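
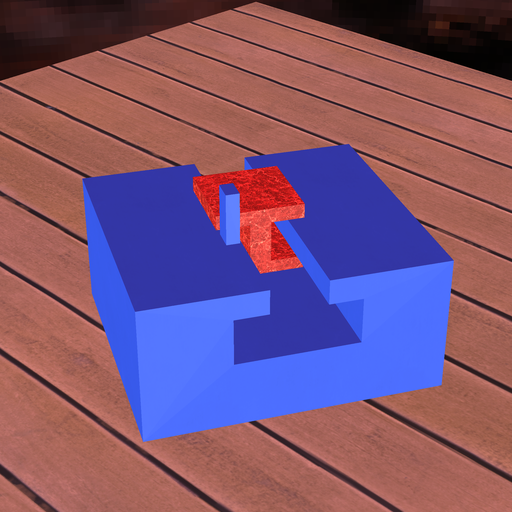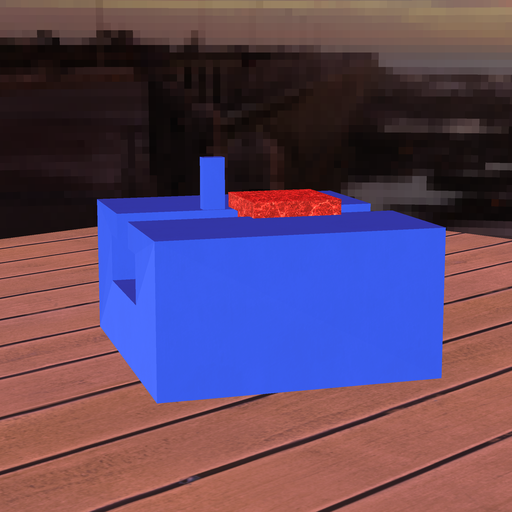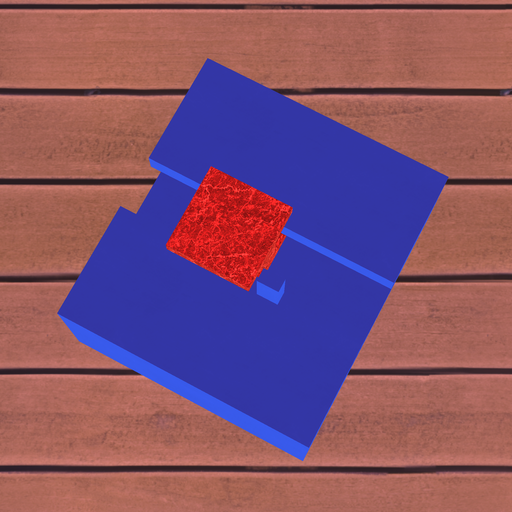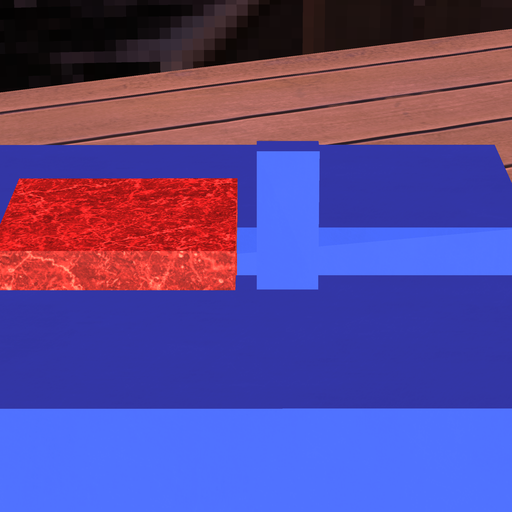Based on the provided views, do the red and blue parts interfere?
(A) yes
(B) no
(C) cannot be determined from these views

(B) no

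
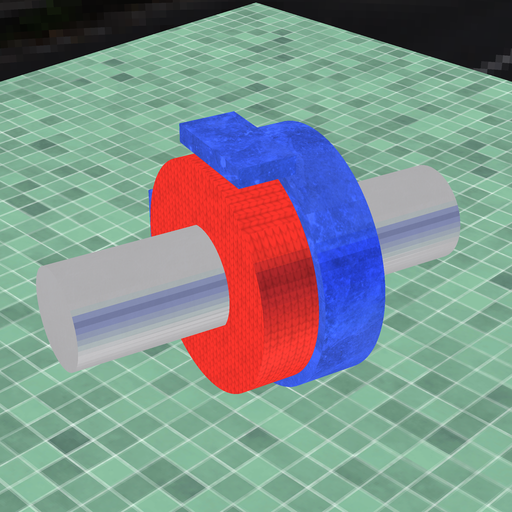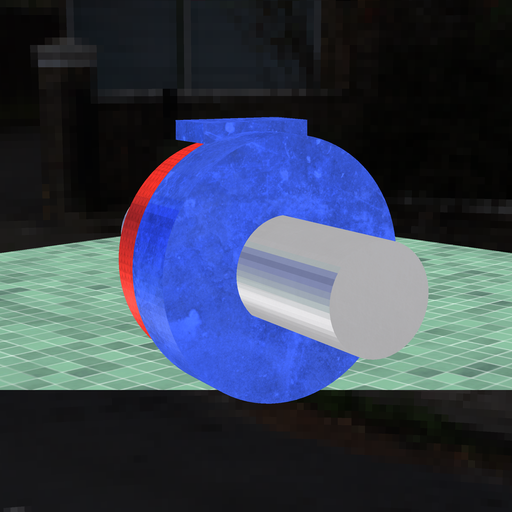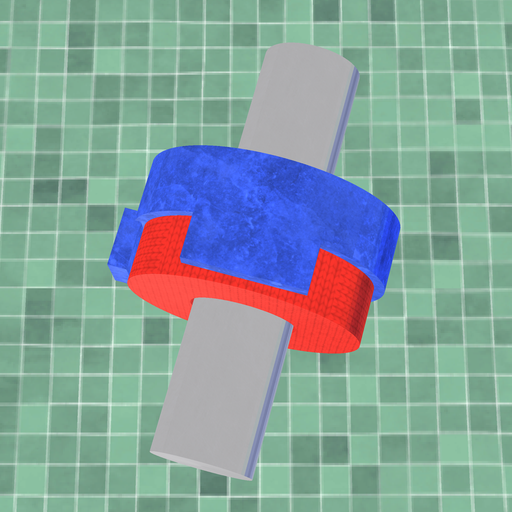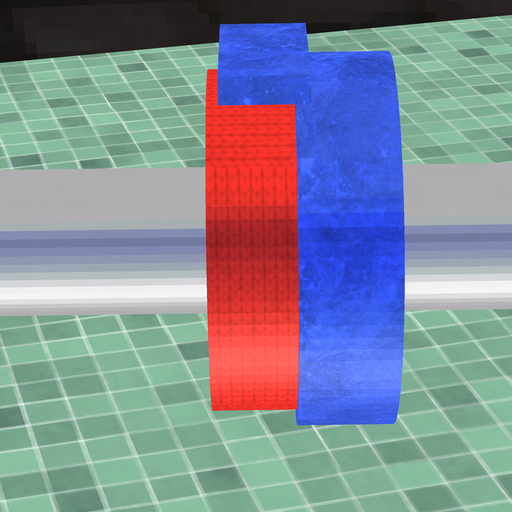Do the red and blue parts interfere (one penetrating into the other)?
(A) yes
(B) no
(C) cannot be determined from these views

(A) yes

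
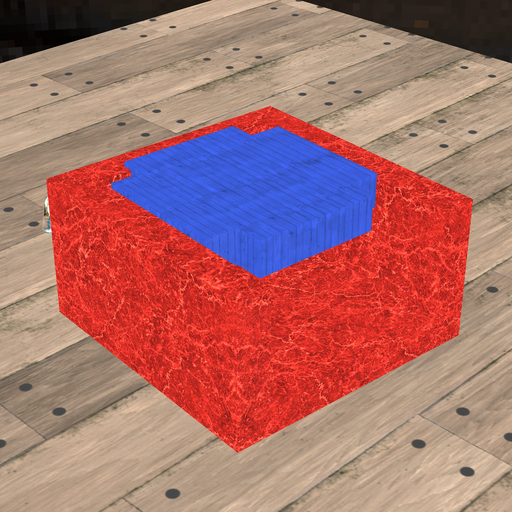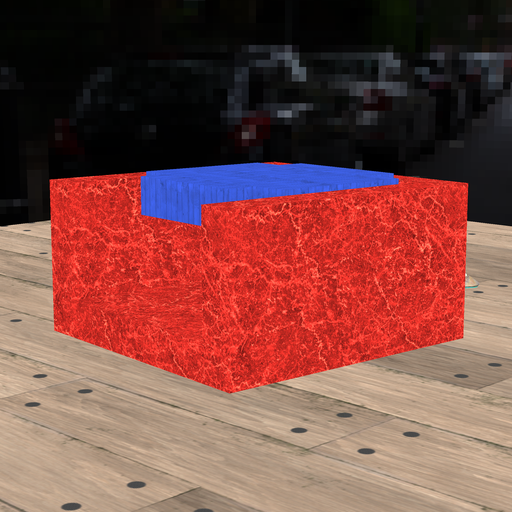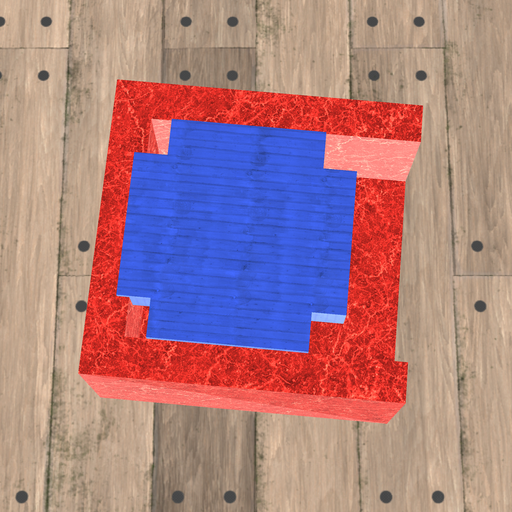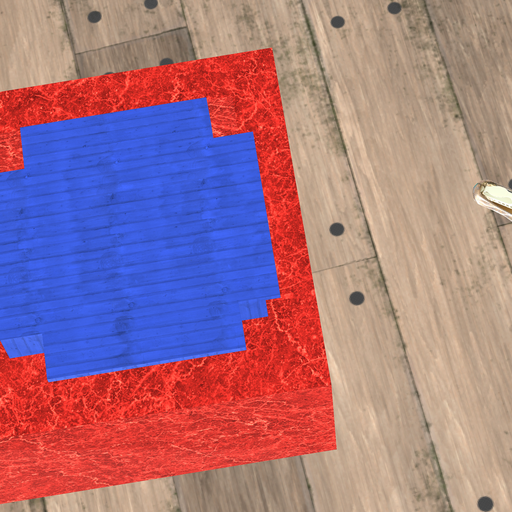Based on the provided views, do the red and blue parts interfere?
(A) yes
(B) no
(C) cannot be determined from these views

(A) yes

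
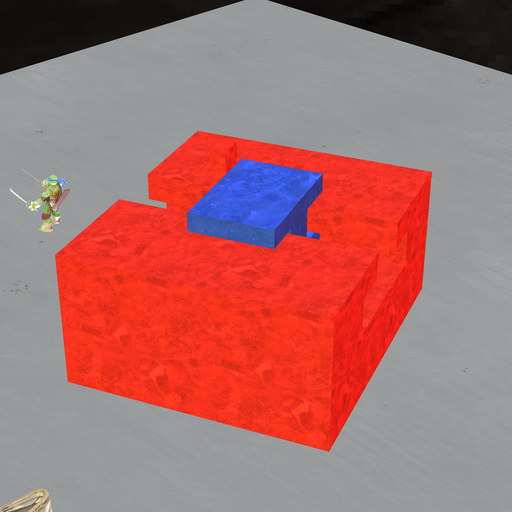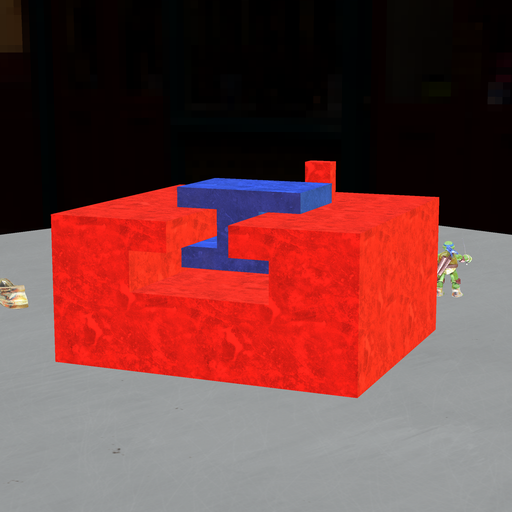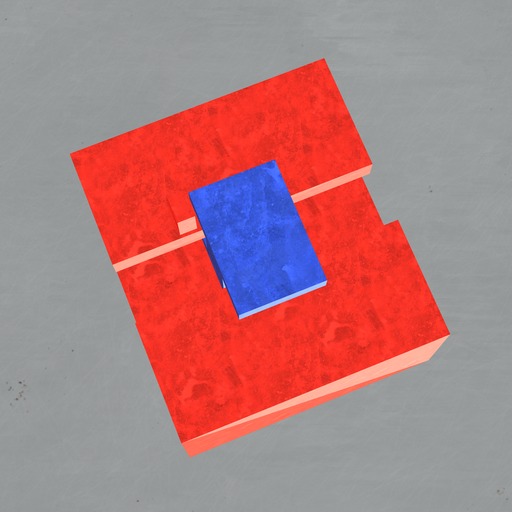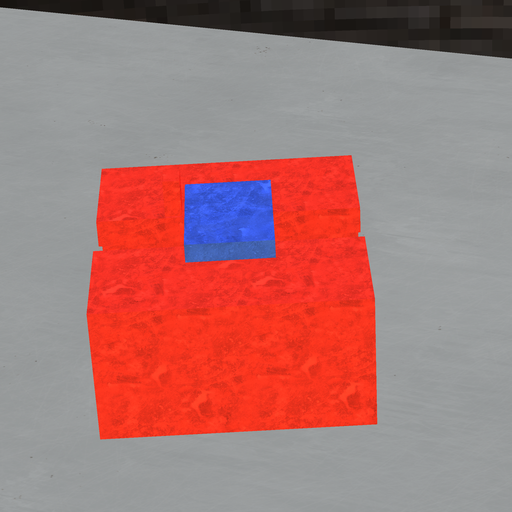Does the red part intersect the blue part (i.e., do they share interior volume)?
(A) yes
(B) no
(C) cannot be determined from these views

(B) no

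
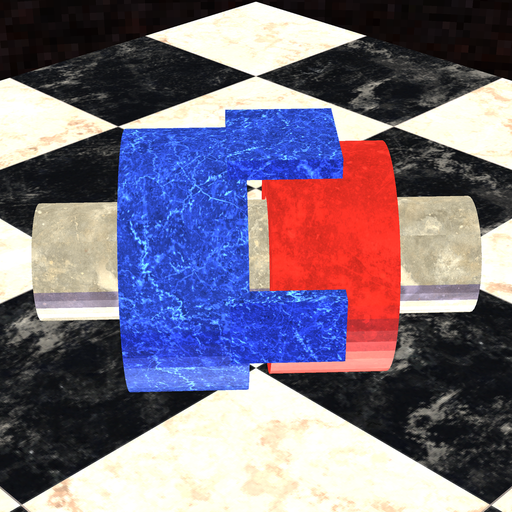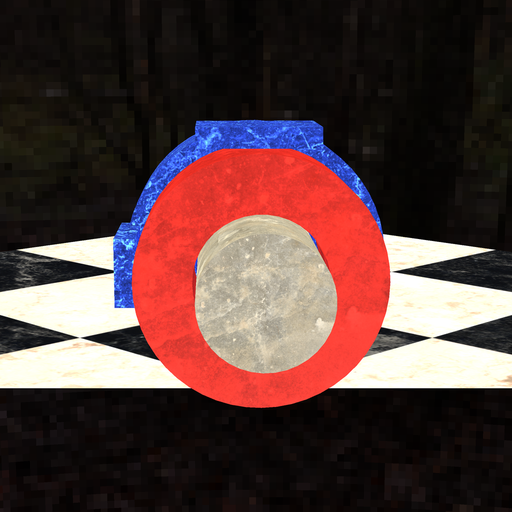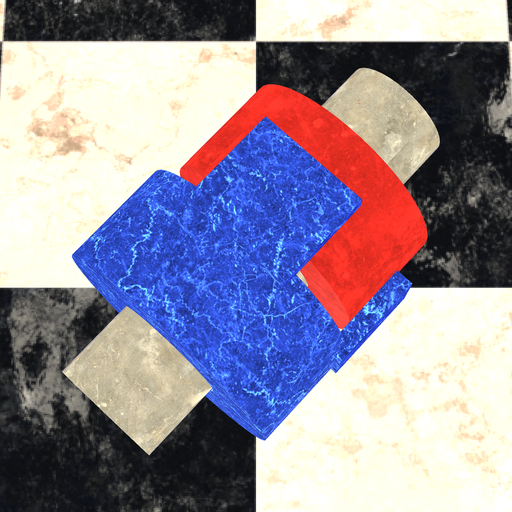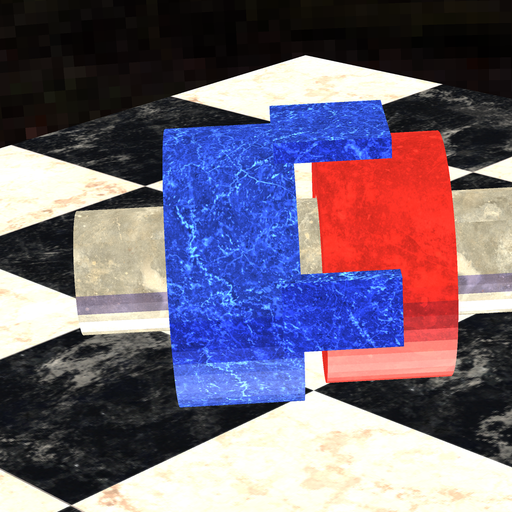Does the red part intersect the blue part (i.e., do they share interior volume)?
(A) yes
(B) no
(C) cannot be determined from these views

(B) no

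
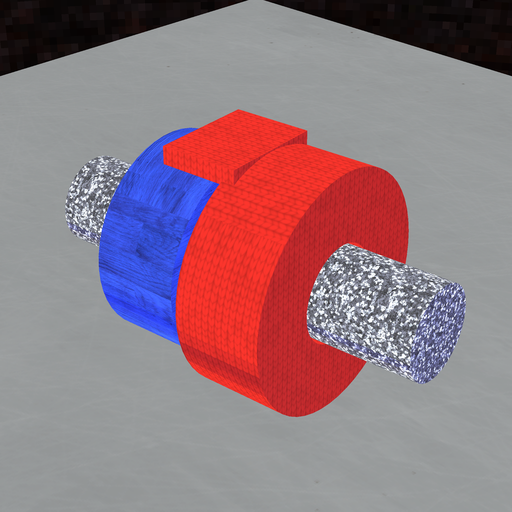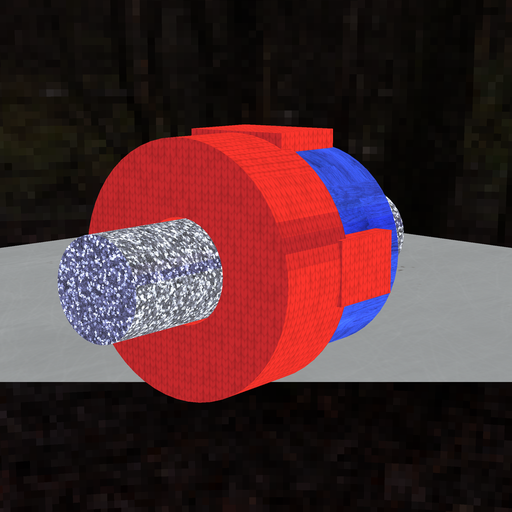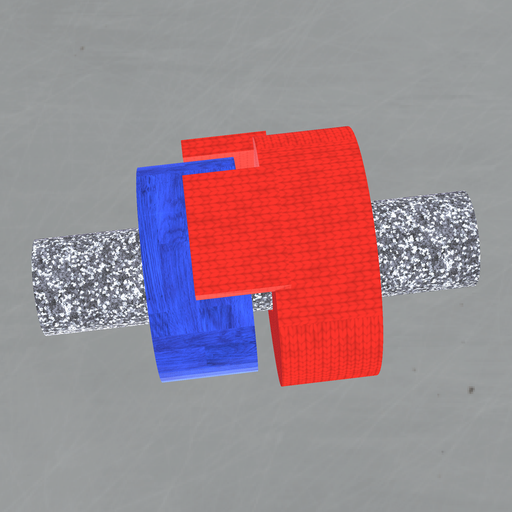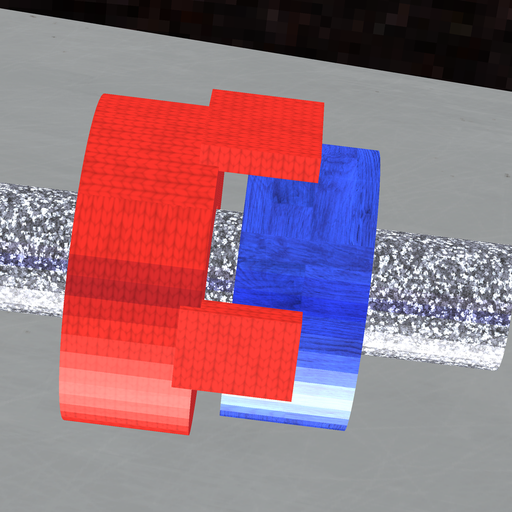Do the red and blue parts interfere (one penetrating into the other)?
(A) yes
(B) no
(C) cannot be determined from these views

(B) no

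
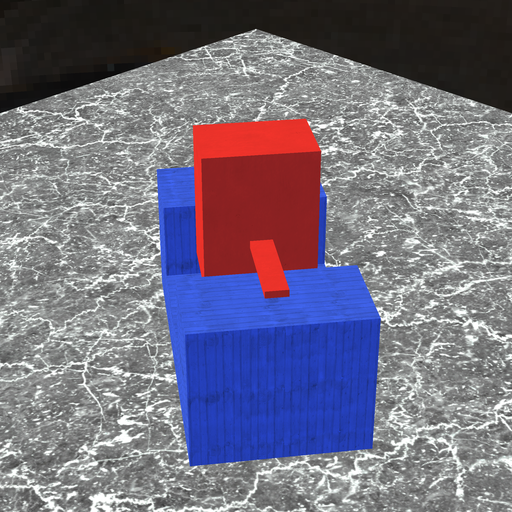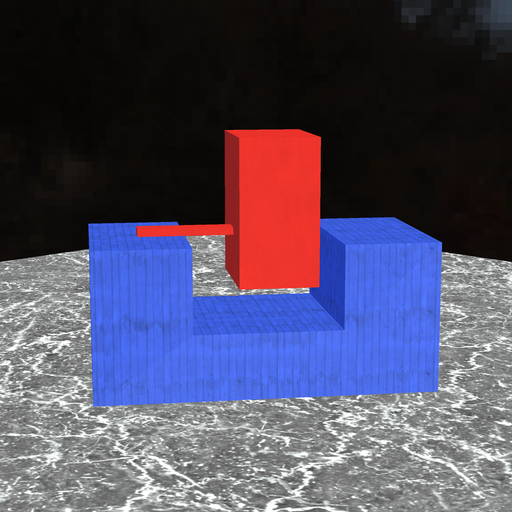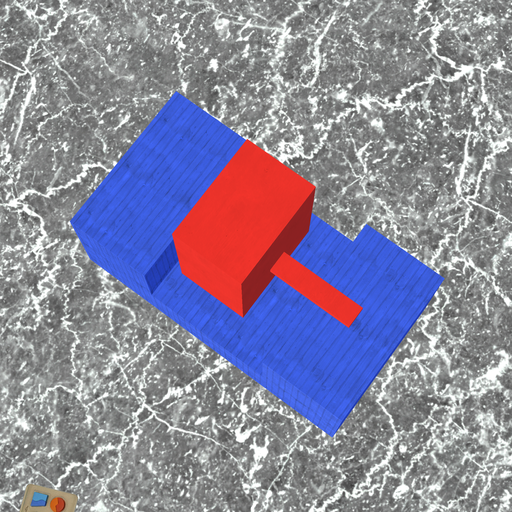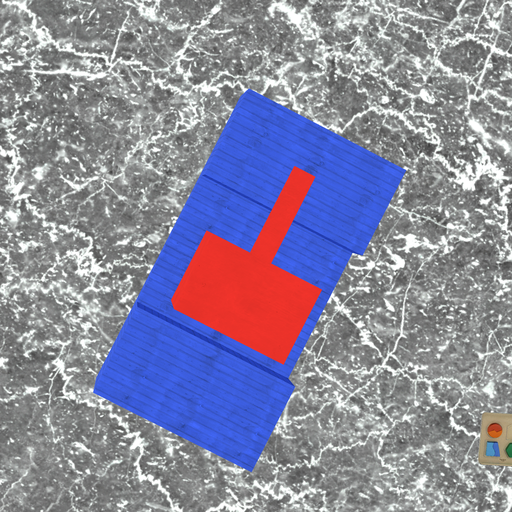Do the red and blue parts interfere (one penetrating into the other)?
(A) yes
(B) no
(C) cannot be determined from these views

(B) no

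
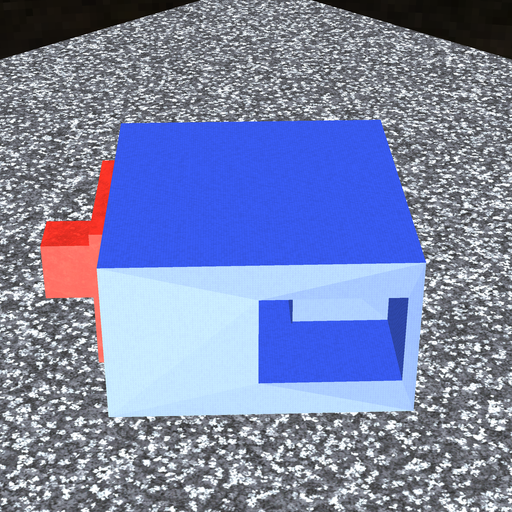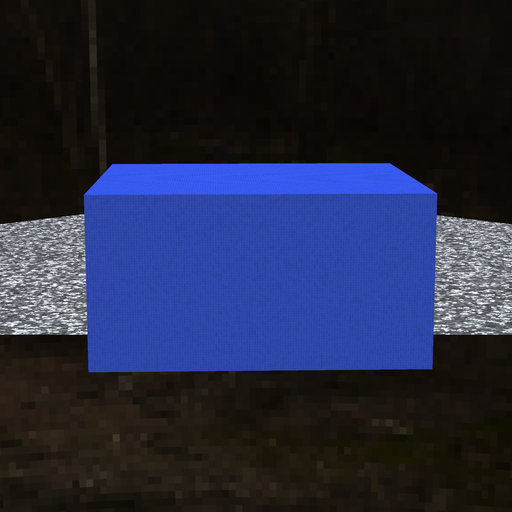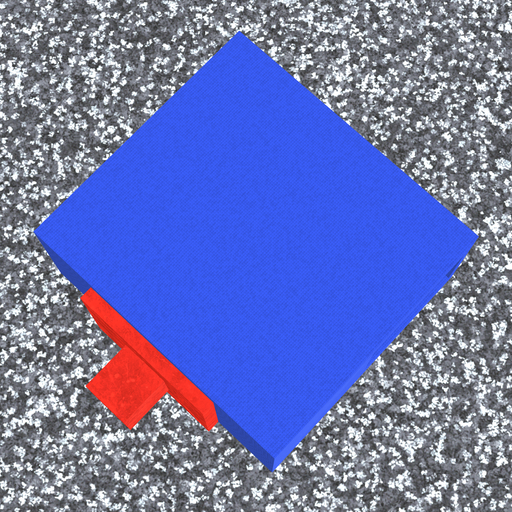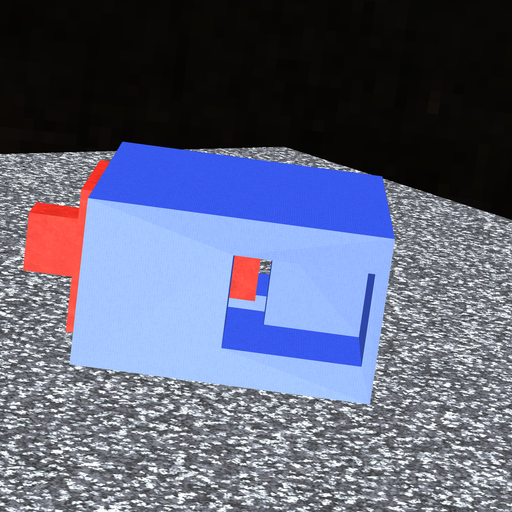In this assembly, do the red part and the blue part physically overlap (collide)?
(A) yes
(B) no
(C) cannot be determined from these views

(B) no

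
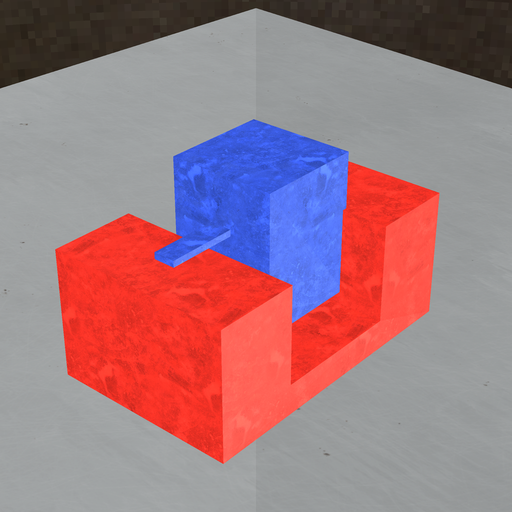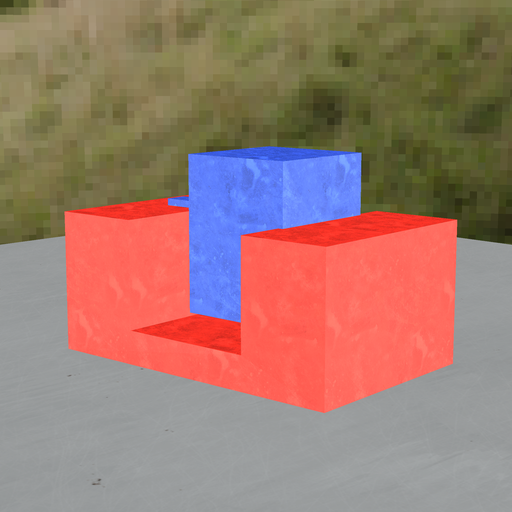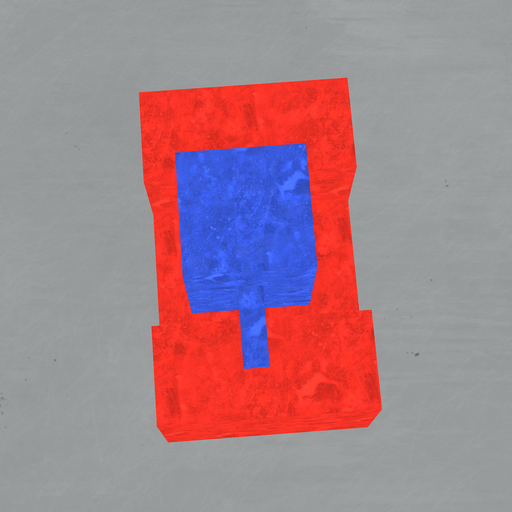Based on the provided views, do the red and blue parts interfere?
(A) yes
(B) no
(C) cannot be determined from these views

(C) cannot be determined from these views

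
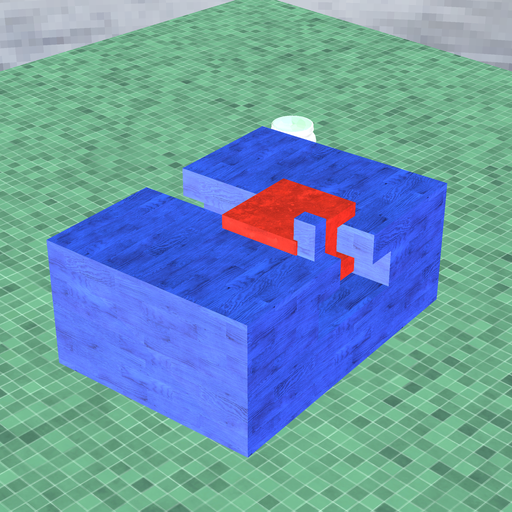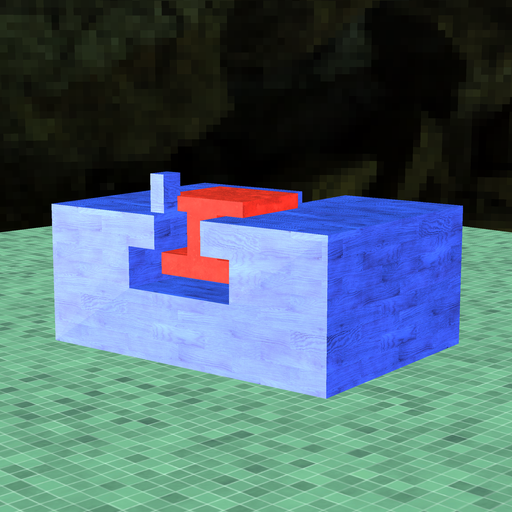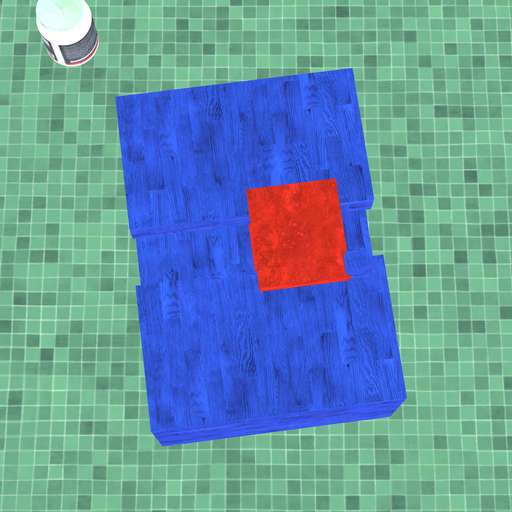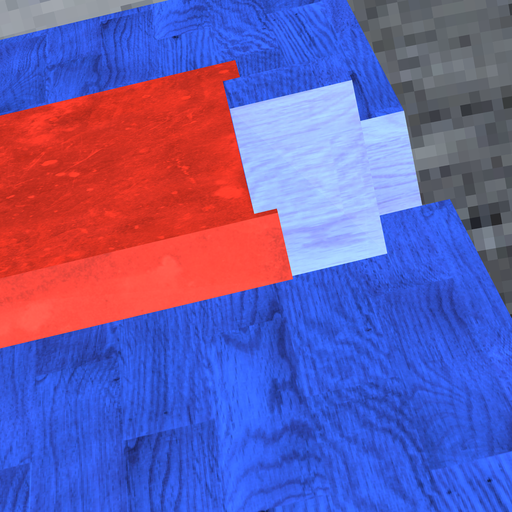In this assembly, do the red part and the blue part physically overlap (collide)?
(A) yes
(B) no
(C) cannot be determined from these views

(A) yes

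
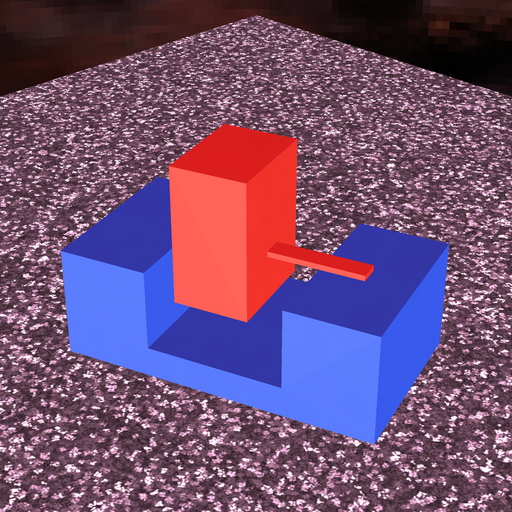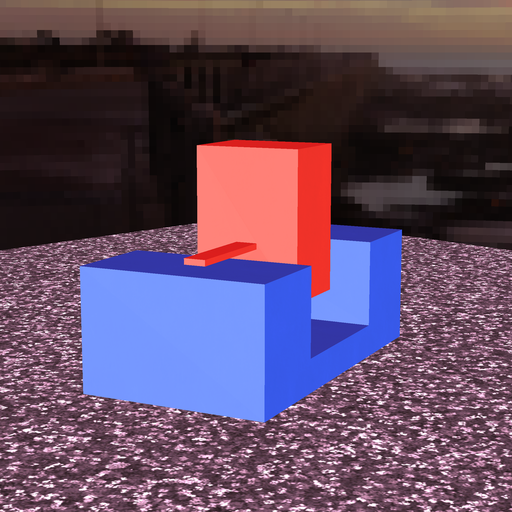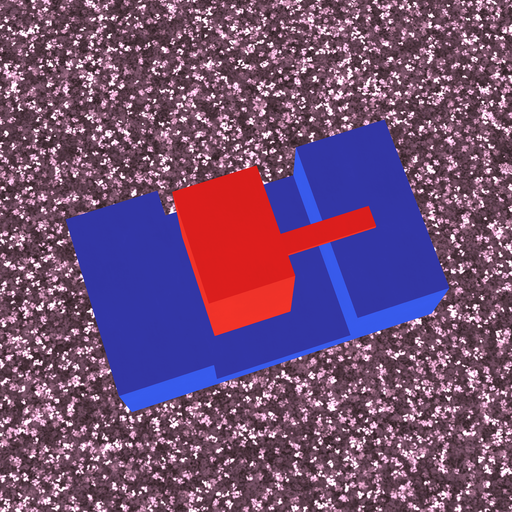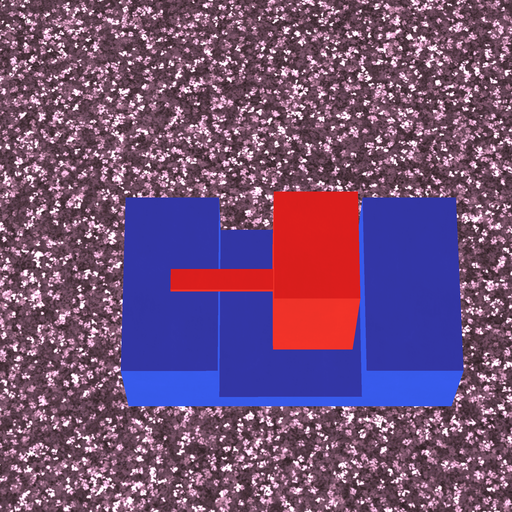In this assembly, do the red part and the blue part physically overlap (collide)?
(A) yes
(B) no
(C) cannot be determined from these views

(B) no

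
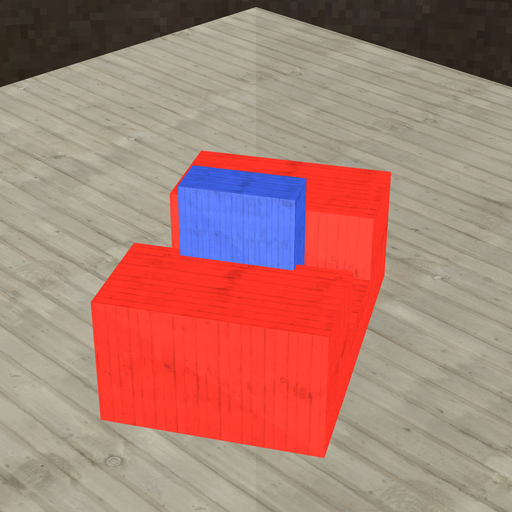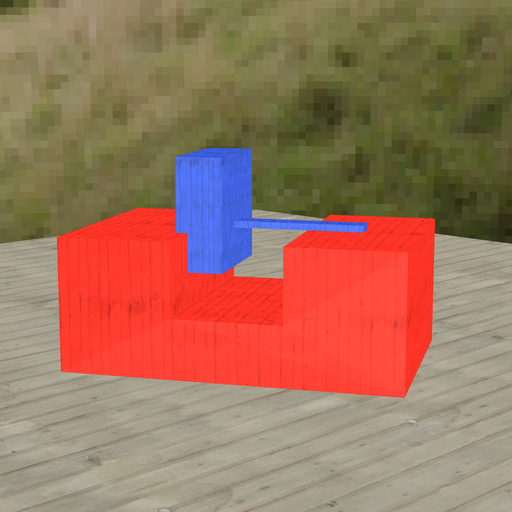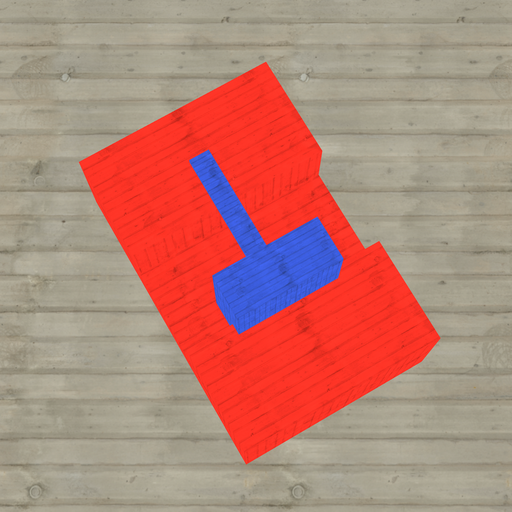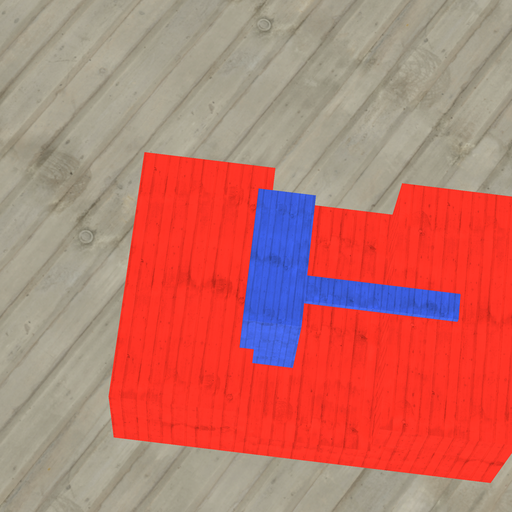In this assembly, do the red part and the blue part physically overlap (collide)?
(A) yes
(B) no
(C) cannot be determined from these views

(A) yes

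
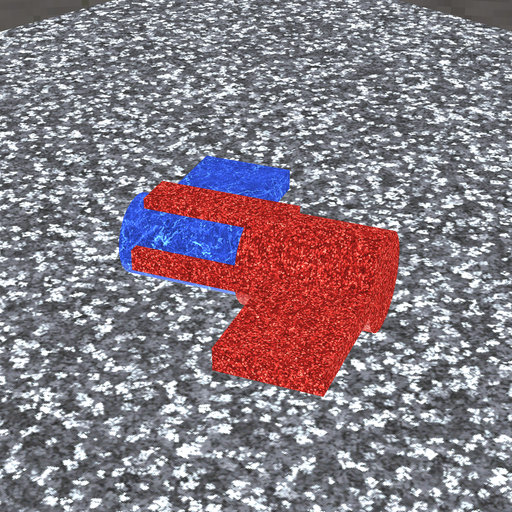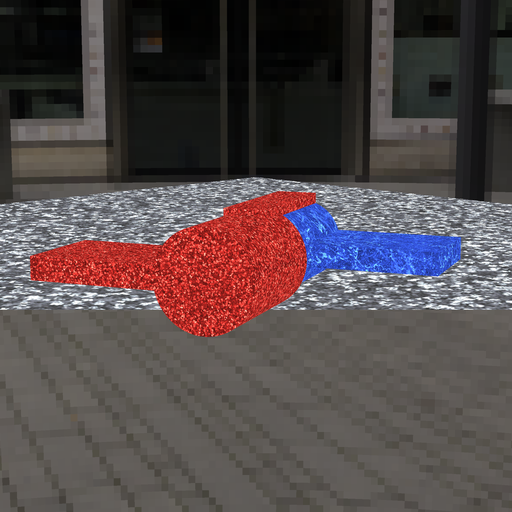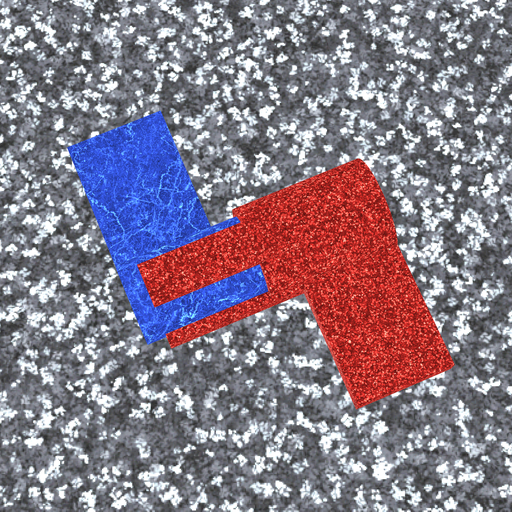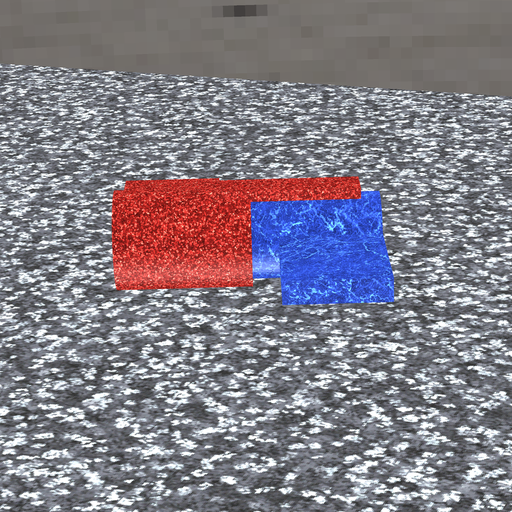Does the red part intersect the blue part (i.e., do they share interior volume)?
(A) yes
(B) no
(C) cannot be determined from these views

(A) yes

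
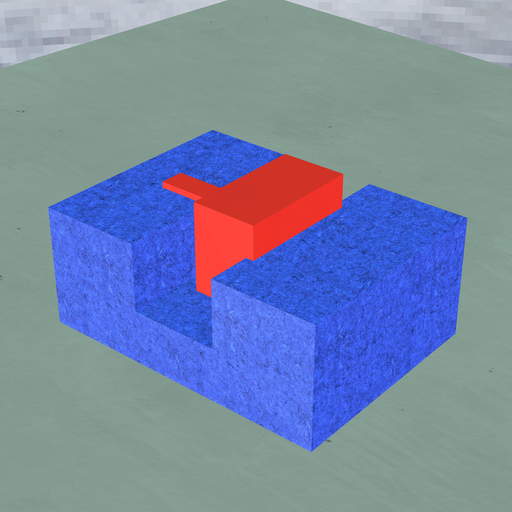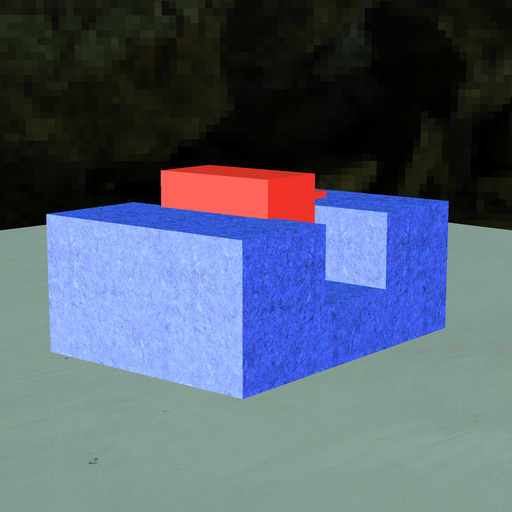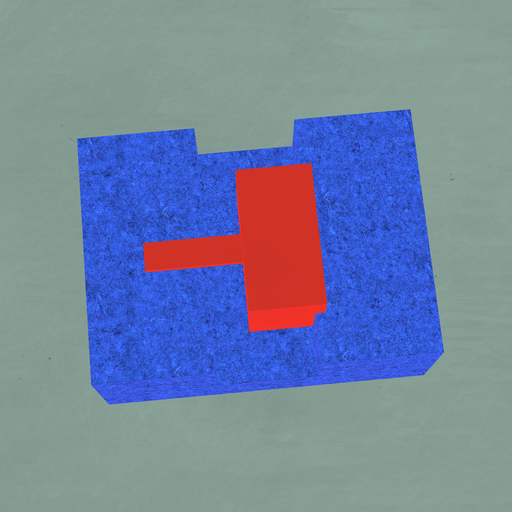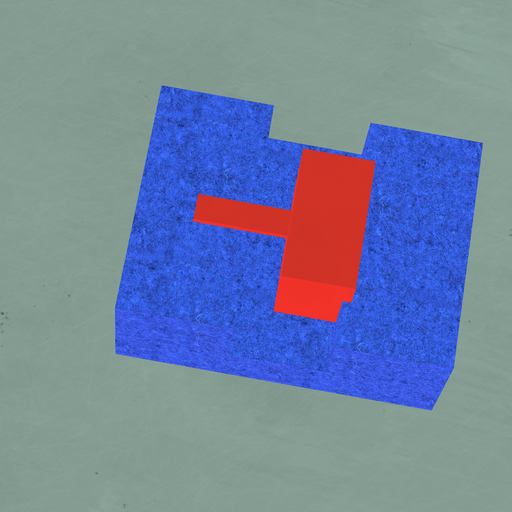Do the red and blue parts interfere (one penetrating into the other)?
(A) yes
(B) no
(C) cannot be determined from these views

(A) yes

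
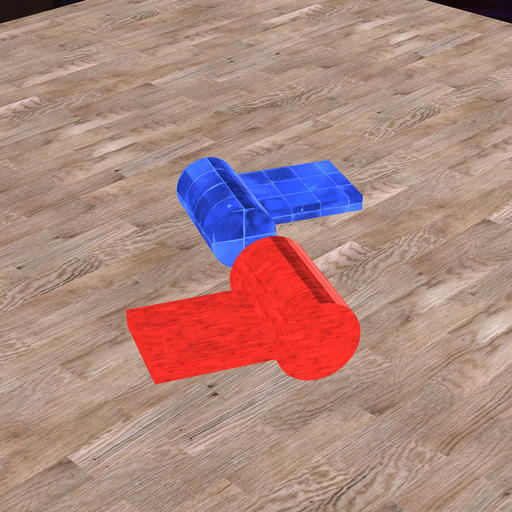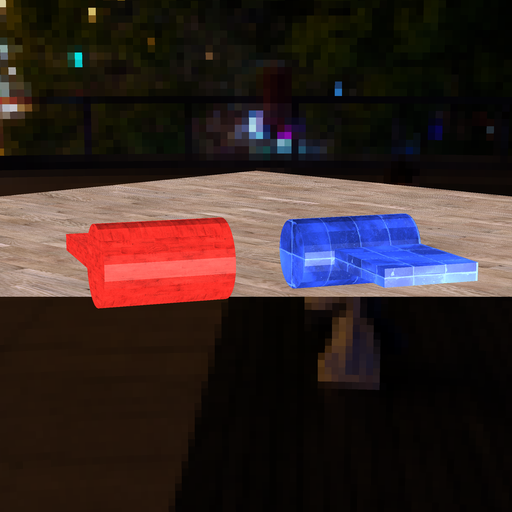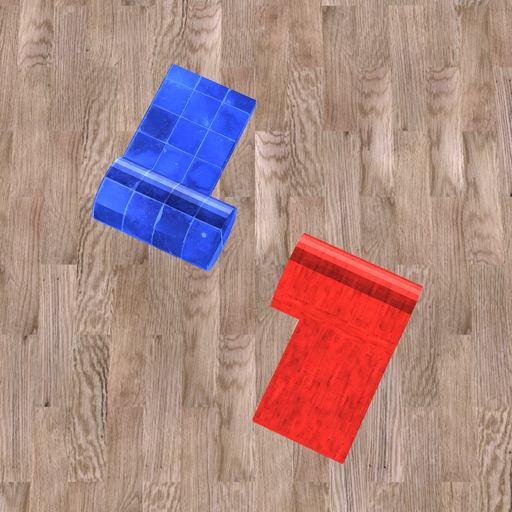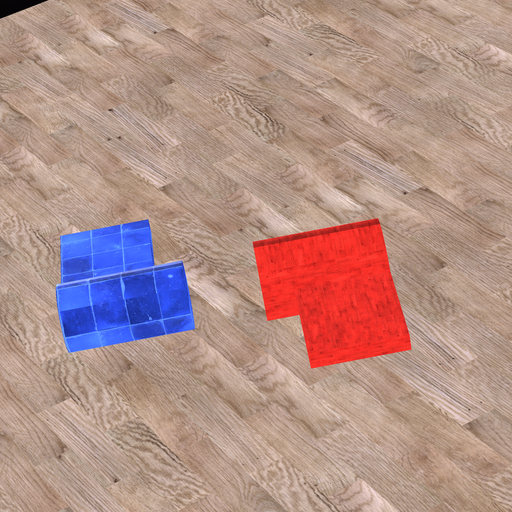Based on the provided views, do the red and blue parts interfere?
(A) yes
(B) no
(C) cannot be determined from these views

(B) no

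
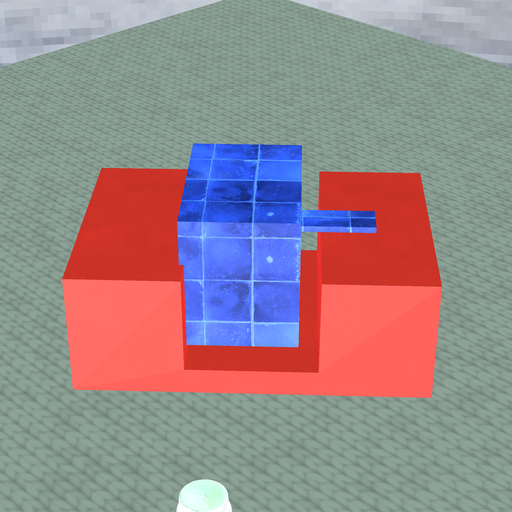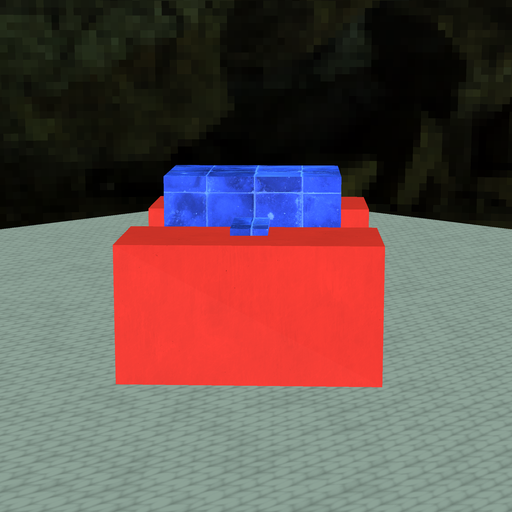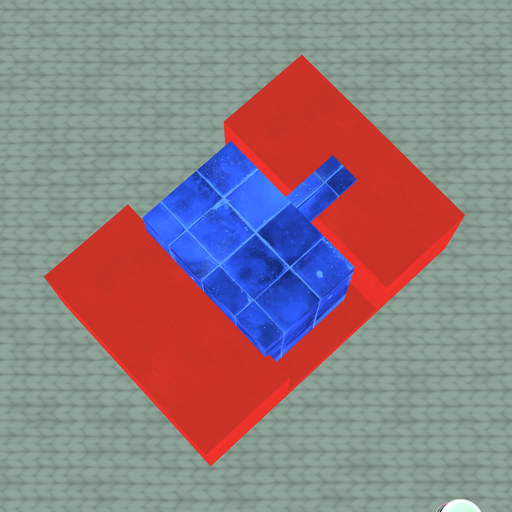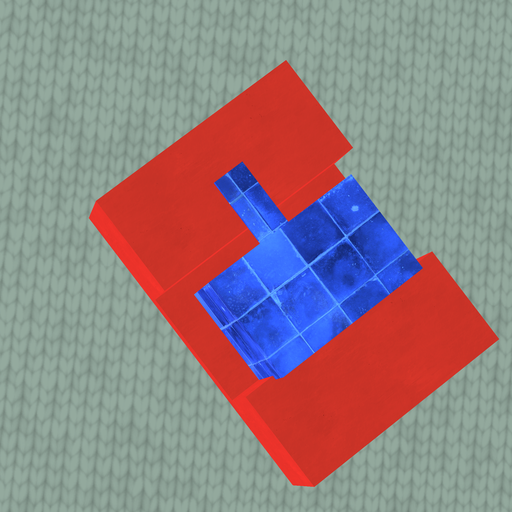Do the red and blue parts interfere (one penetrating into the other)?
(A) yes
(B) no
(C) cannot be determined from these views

(A) yes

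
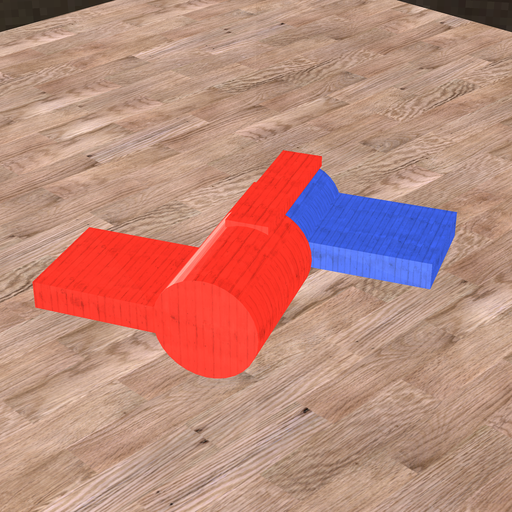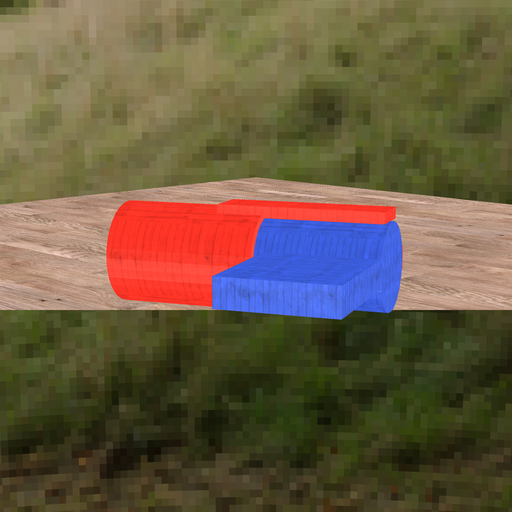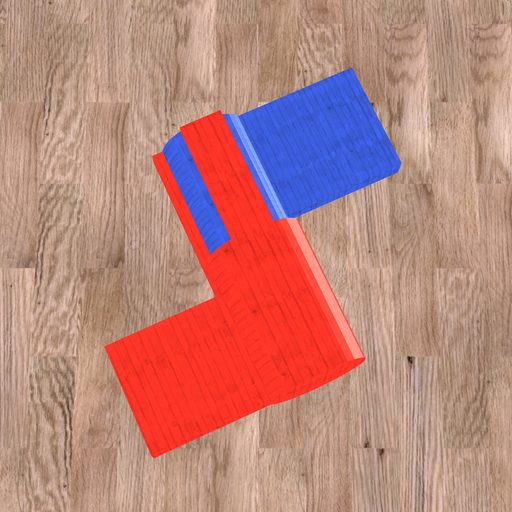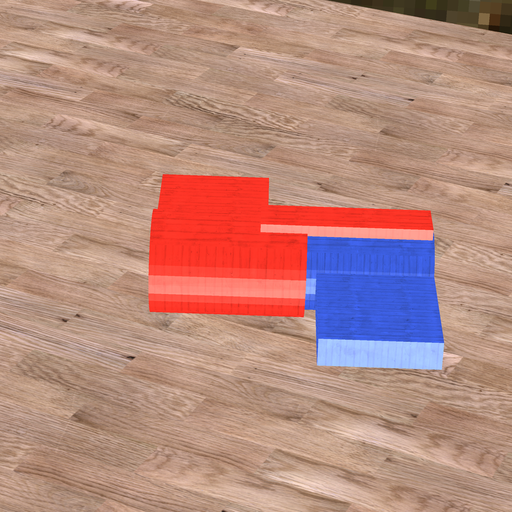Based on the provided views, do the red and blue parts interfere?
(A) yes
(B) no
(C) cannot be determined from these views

(A) yes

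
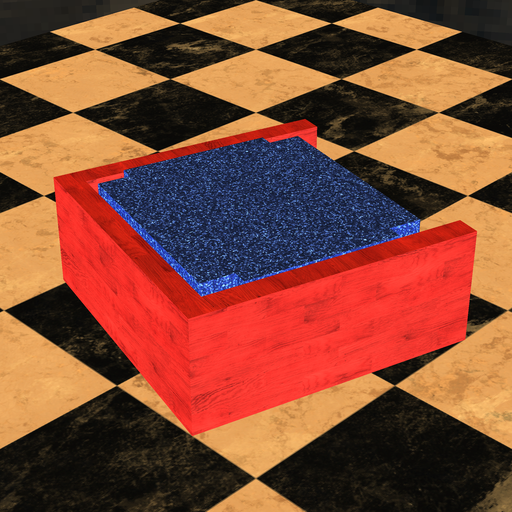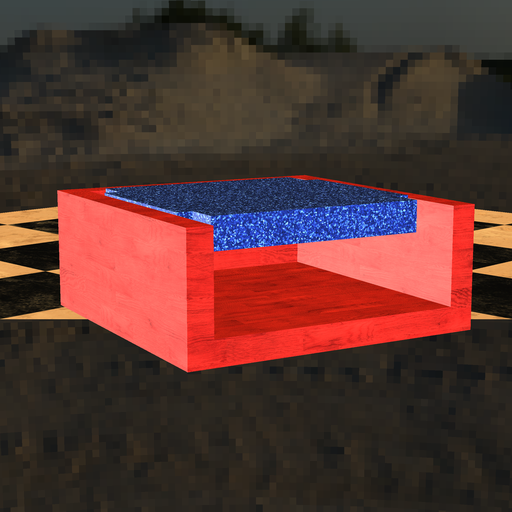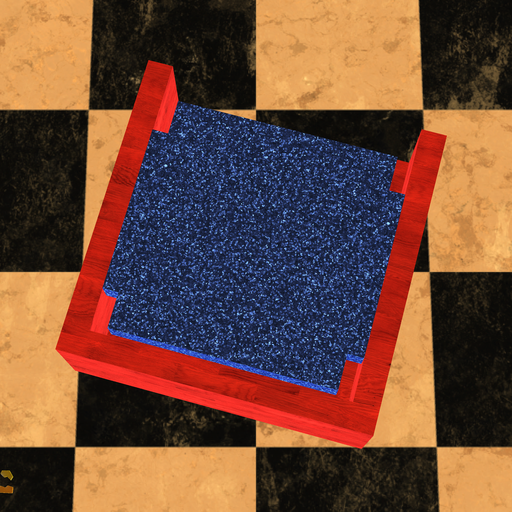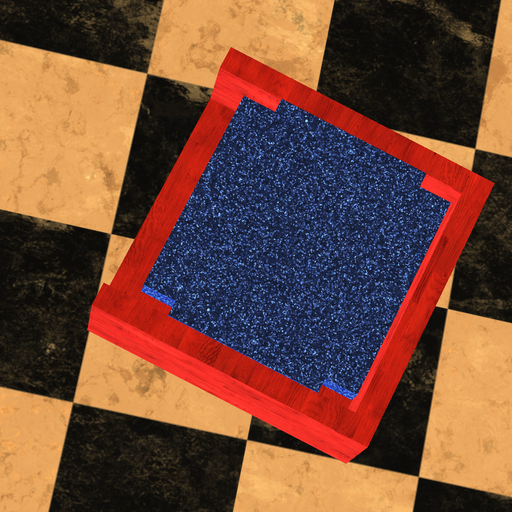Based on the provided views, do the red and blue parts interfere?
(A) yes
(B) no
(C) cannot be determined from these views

(B) no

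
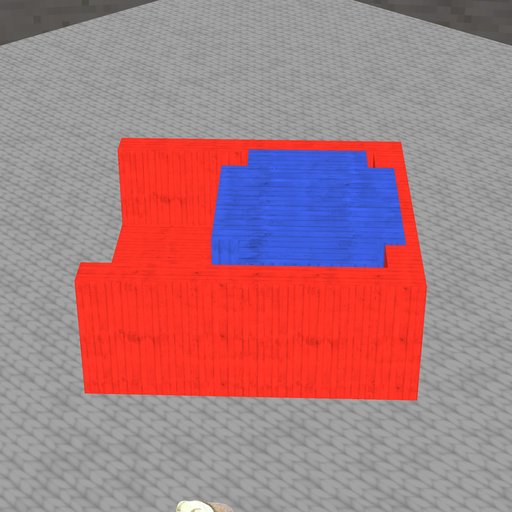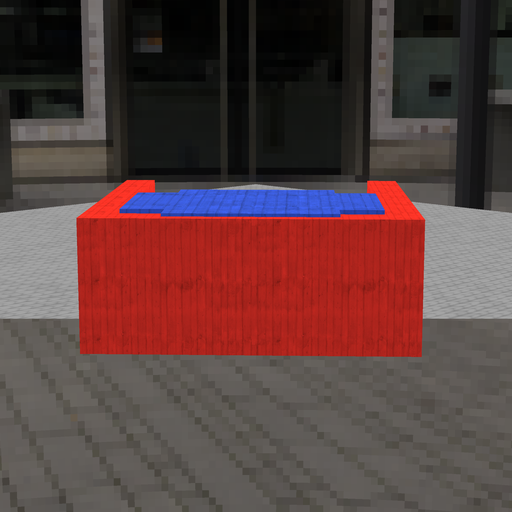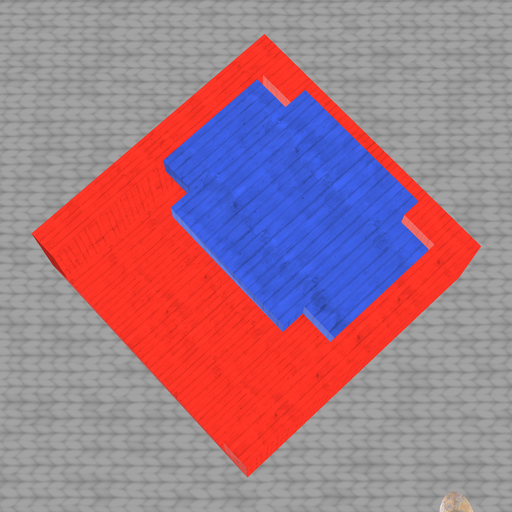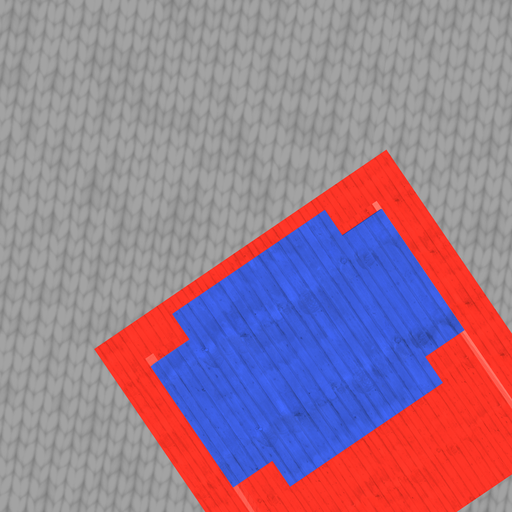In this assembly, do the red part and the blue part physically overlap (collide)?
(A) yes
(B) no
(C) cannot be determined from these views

(A) yes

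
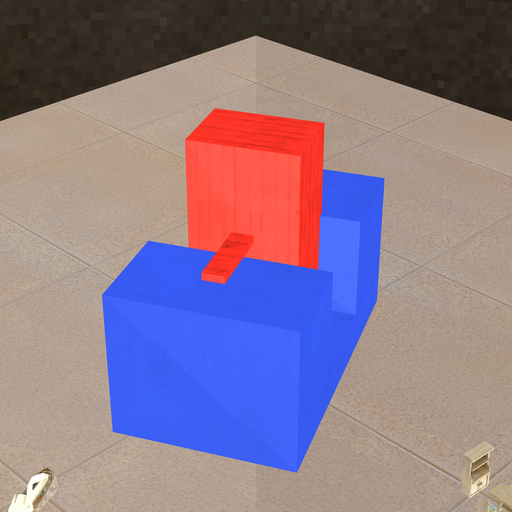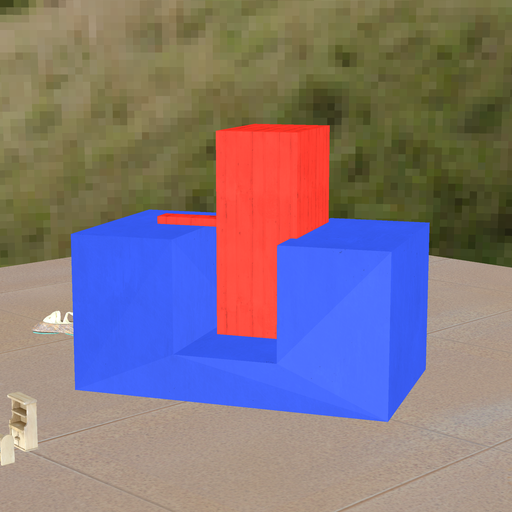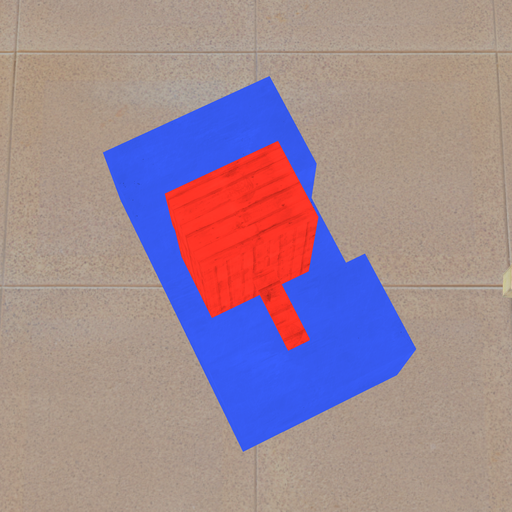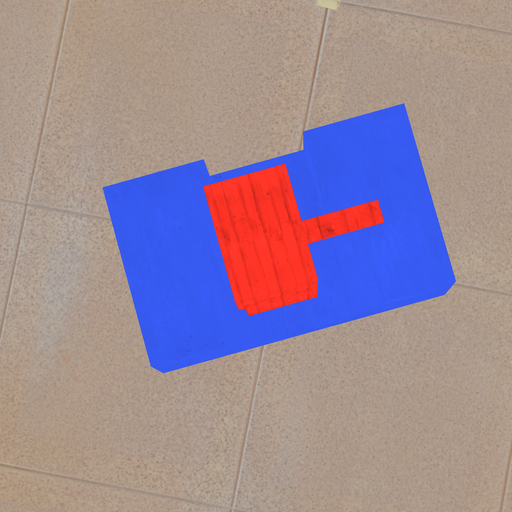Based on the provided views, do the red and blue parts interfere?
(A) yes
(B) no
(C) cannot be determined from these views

(A) yes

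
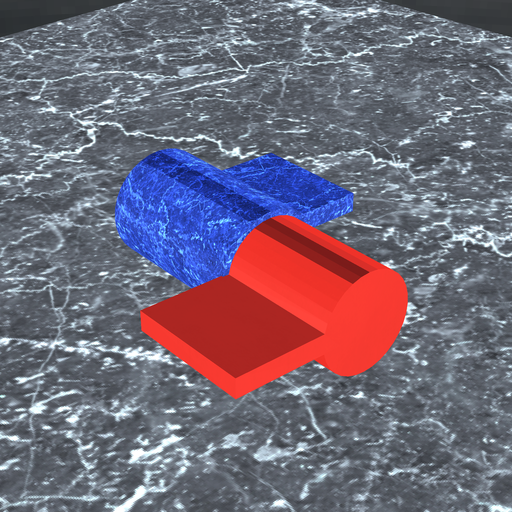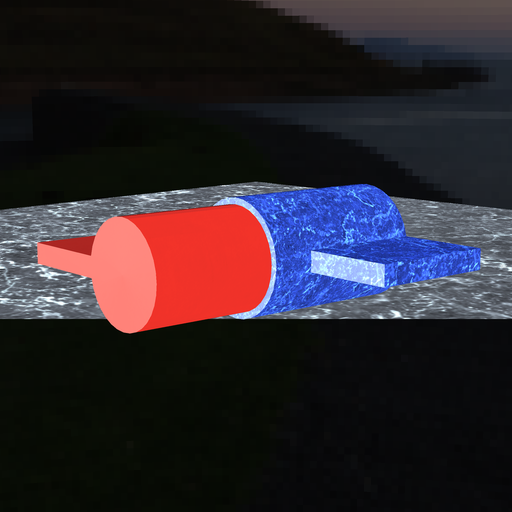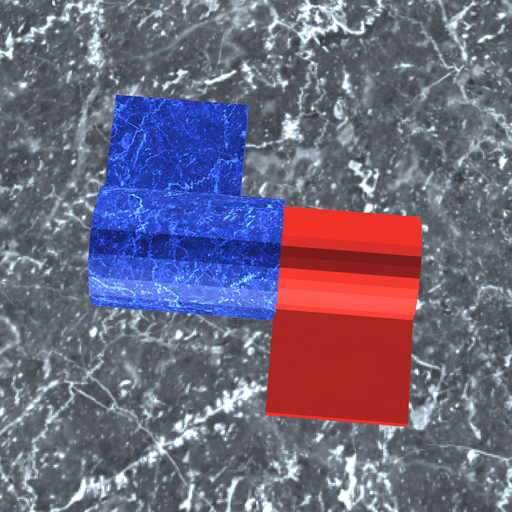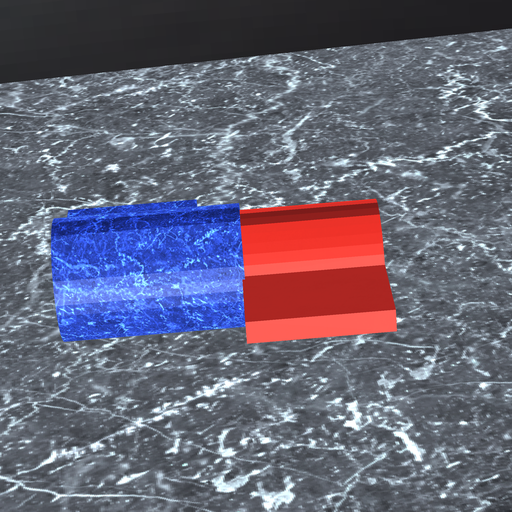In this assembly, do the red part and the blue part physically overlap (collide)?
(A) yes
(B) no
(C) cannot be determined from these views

(A) yes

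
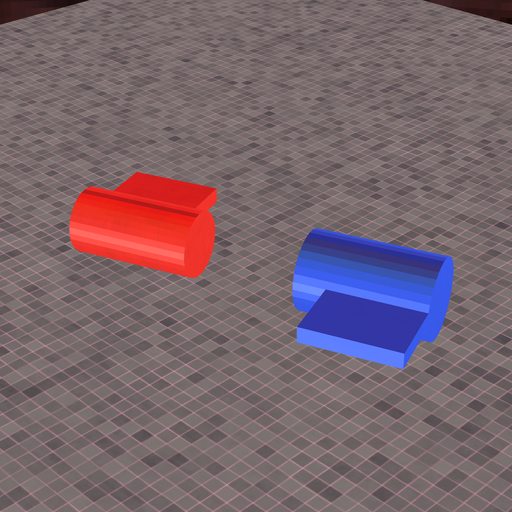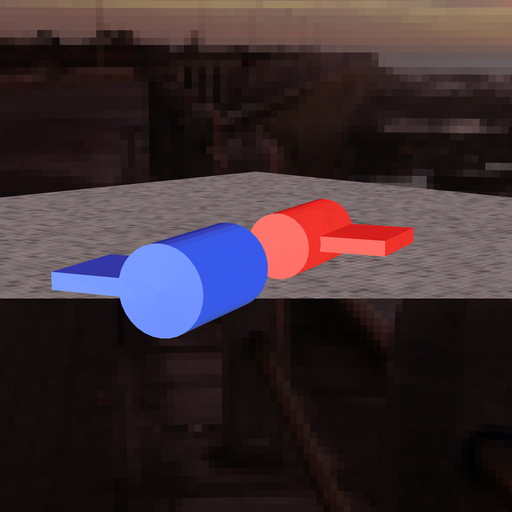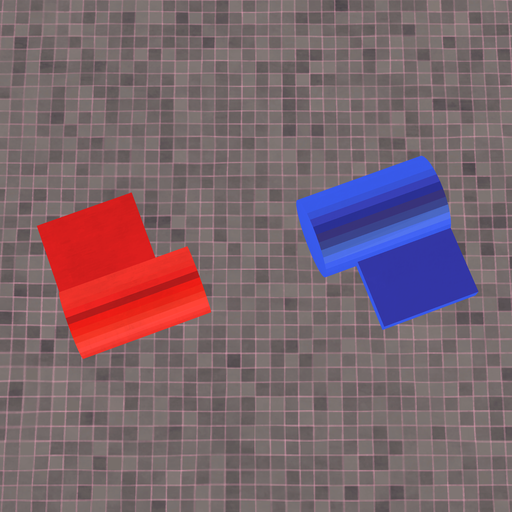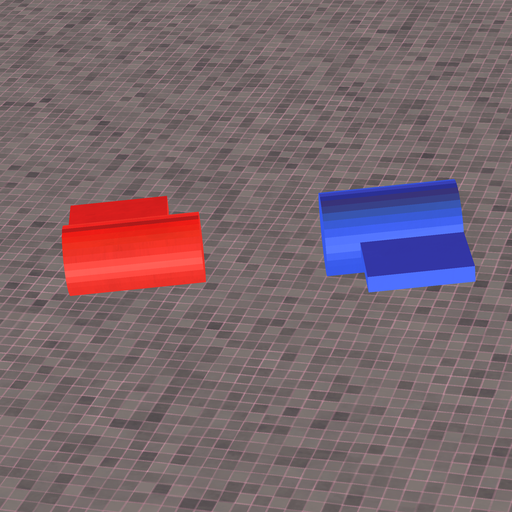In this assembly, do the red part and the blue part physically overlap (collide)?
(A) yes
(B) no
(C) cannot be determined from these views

(B) no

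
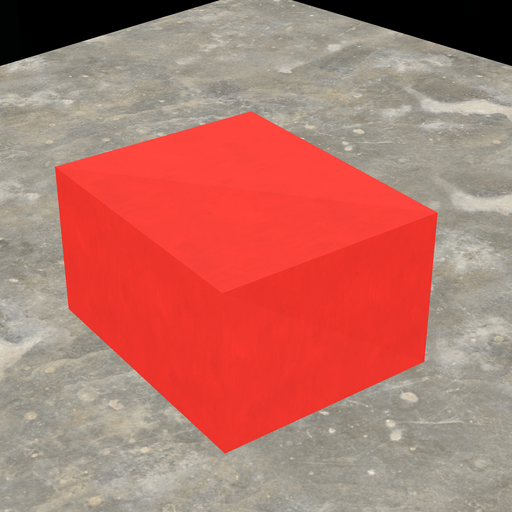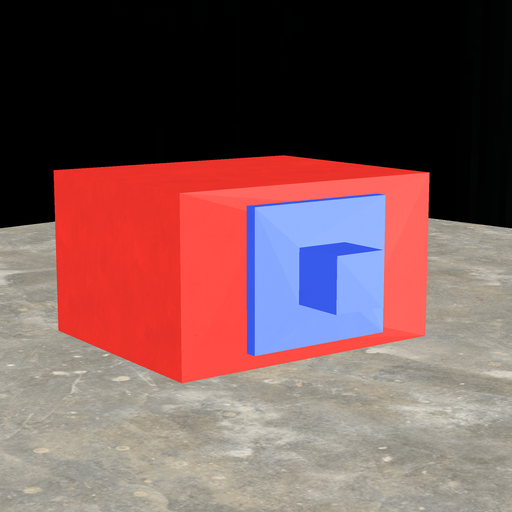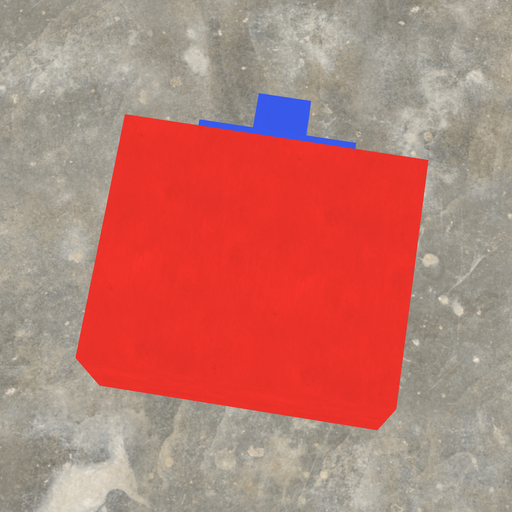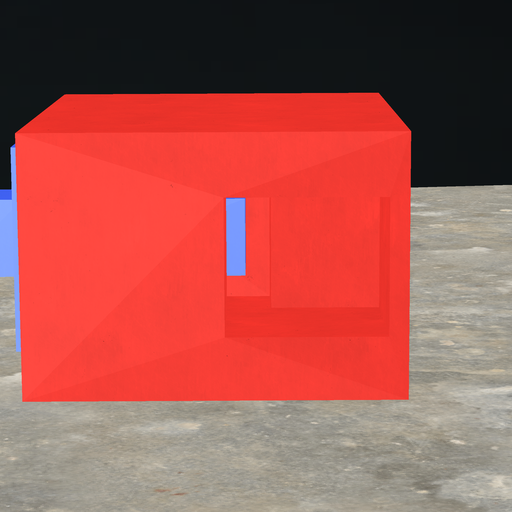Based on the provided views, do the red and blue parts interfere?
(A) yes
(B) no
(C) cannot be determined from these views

(B) no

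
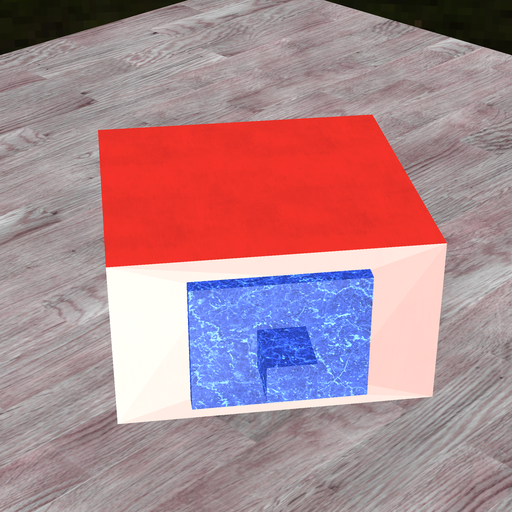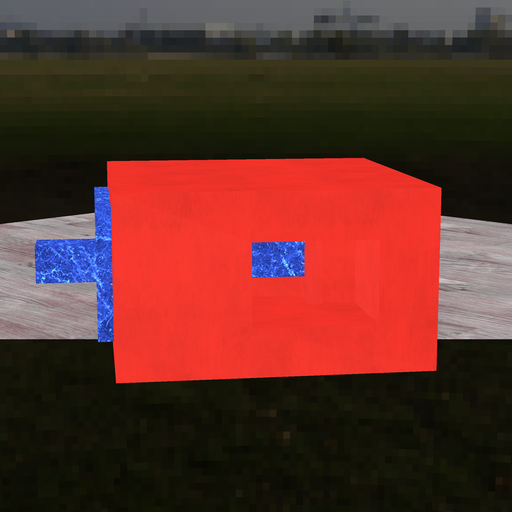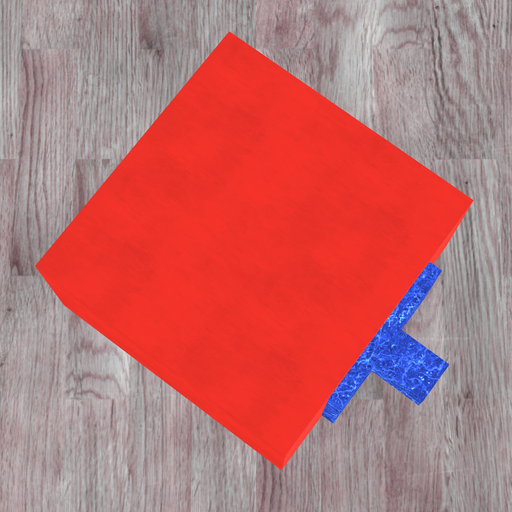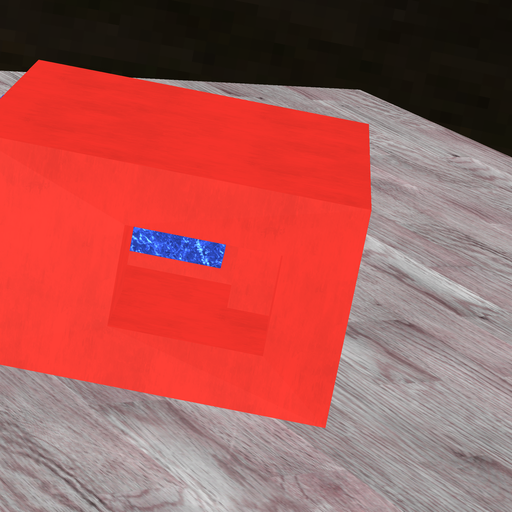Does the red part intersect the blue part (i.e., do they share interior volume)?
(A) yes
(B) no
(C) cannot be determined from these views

(B) no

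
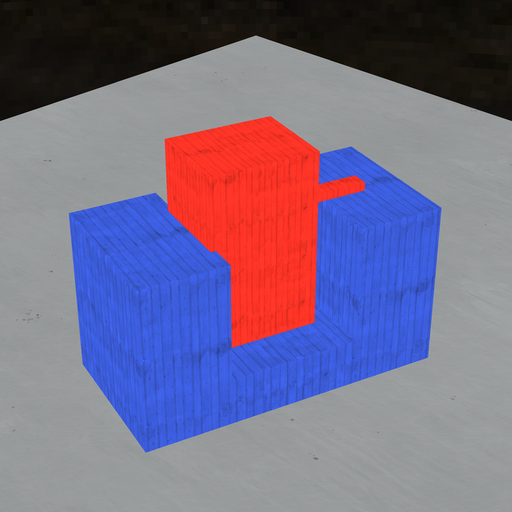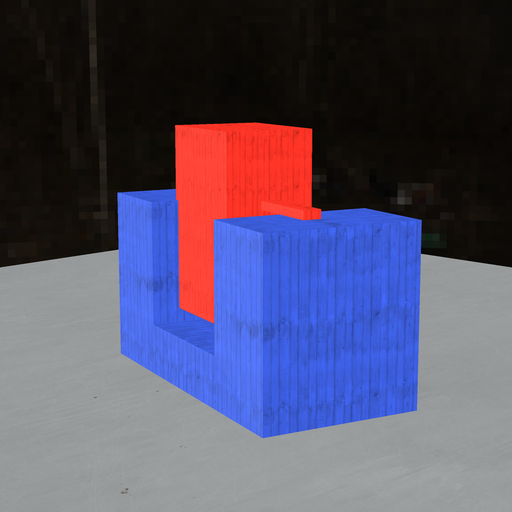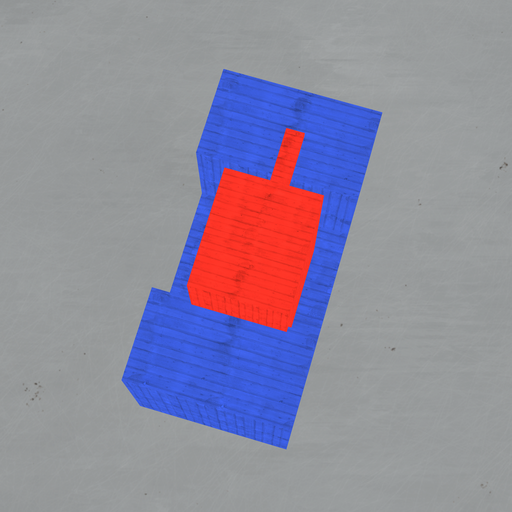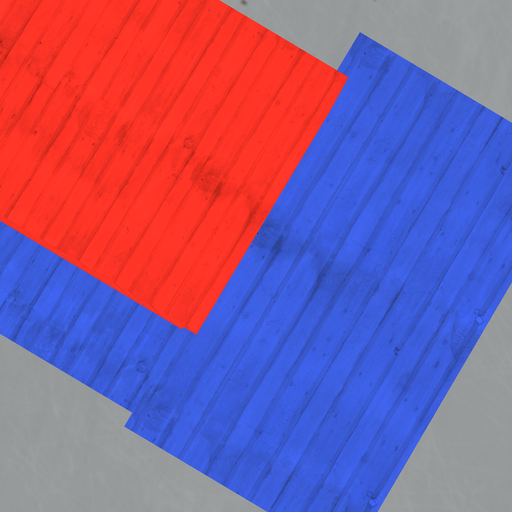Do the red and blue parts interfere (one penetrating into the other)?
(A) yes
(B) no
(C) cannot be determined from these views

(A) yes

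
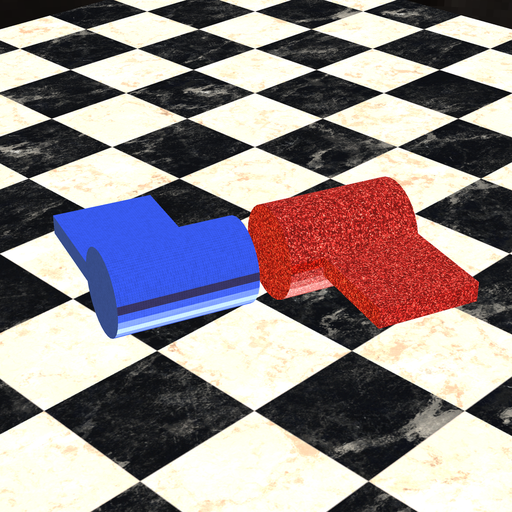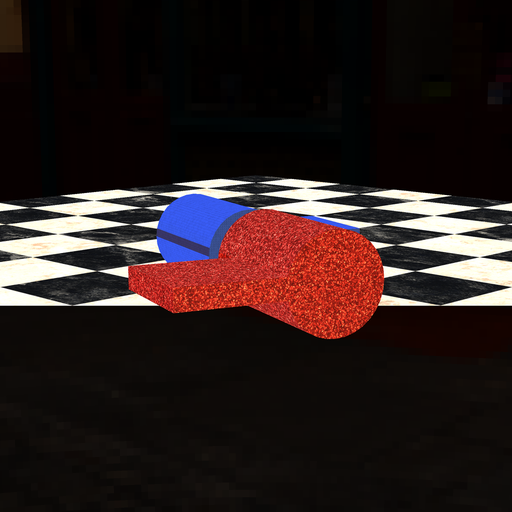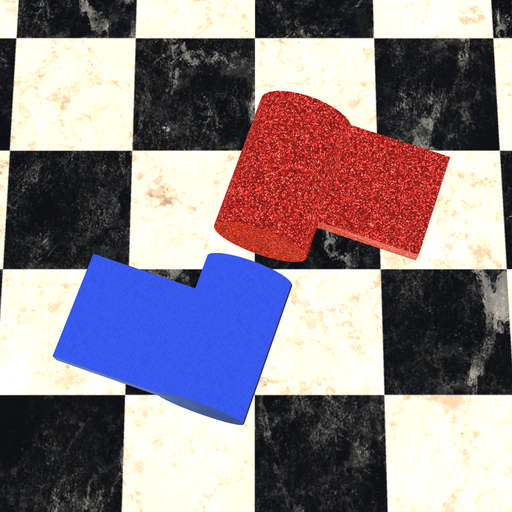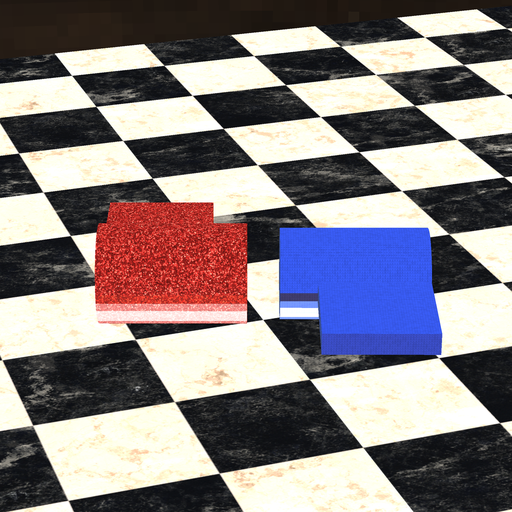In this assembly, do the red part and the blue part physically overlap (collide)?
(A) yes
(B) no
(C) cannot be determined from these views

(B) no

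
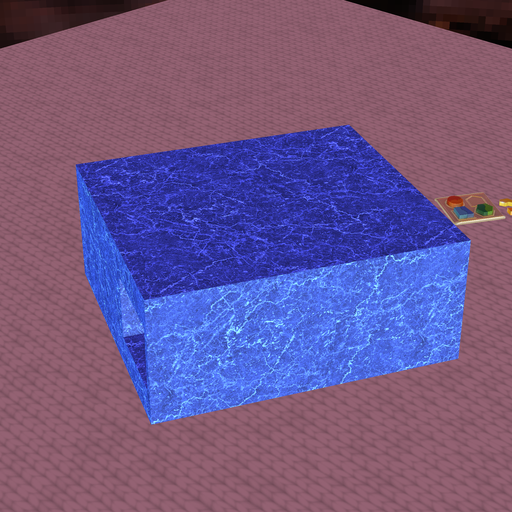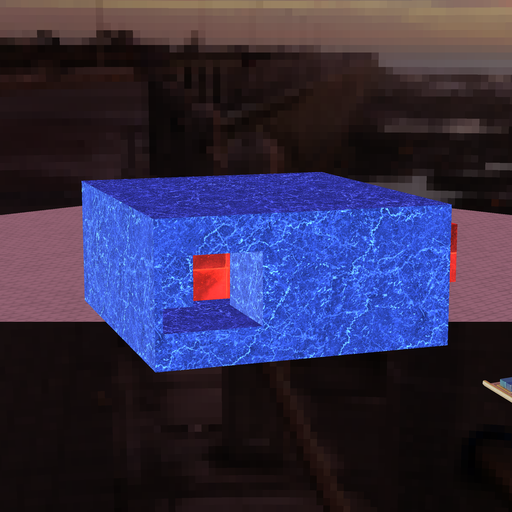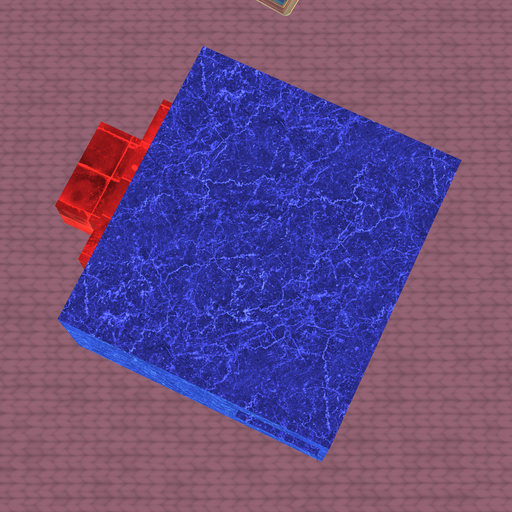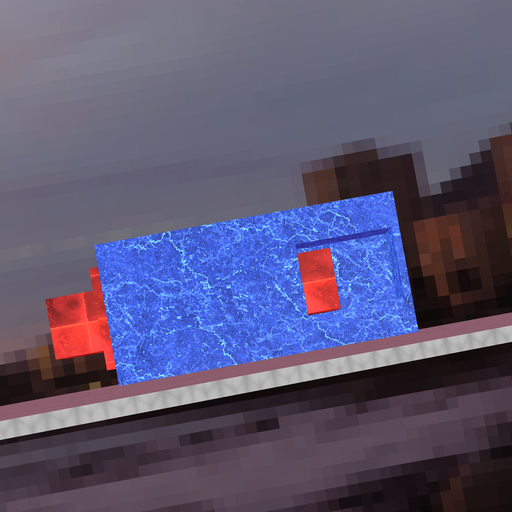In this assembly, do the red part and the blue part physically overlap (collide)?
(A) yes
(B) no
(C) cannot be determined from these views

(A) yes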